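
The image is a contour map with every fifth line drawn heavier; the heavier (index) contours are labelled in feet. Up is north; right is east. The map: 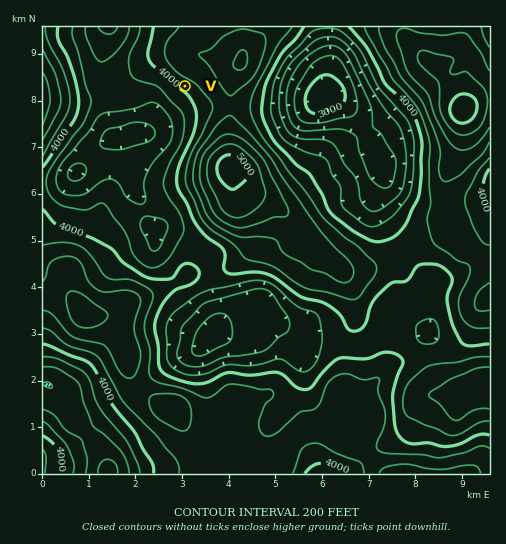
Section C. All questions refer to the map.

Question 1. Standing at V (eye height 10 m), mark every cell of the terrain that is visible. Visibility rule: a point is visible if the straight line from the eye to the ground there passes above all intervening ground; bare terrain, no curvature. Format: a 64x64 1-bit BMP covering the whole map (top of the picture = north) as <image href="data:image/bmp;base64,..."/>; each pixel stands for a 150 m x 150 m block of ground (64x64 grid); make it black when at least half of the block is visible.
<image width="64" height="64" href="data:image/bmp;base64,Qk0+AgAAAAAAAD4AAAAoAAAAQAAAAEAAAAABAAEAAAAAAAACAAATCwAAEwsAAAIAAAAAAAAA////AAAAAAAAAAAAAAAAAAAAAAAAAAAAAAAAAAAAAAAAAAAAAAAAAAAAAAAAAAAAAAAAAAAAAAAAAAAAAAAAAAAAAAAAAAAAAAAAAAAAAAAAAAgAAAAAAAAB+AAAAAAAAAPwAAAAAAAAA+AAAAAAAAADwAAAAAAAAAGAAAAAAAAAAQAAAAAAAAADAAAAAAAAAA8AAAAAAAAADwAAAAAAAAAAAAAAAAAAAAAAAAAAAAAAAAAAAAAAAACAAAAAAAAAA+AAAAAAAAAH/AAAAAAAAA//gAAAAAAAD//AAAAAAAAP/+AAAAAAAB//4AAAAAAAP//AAAAAAAD//4AAAAAAAP//AAAAAAAA//4AAAAAAAD//gAAAAAAAP/+AAAAAAAA//4AAAAAAAD//gAAAAAAAP/+AAAAAAAA//4AAAAAAAD//AAAAAAAAP/8AAAAAAAA///AAAAAAAD///gAAAAAAPn//gAAAAAA////wAAAAAD////gAAAAAP////AAAAAA////8AAAAAD////wAAAAAP///+AAAAAA//+/4AAAAAD//x/gAAAAAP//H8AAAAAA//8fwAAAAAD/37/AAAAAAP8fvsAAAAAA/x+cQAAAAAD/D4AAAAAAAP8BAAAAAAAA/wAAAAAAAAD+AAAAAAAAAPwAAAAAAAAA/AAAAAAAAAD8AAAAAAAAAA=="/>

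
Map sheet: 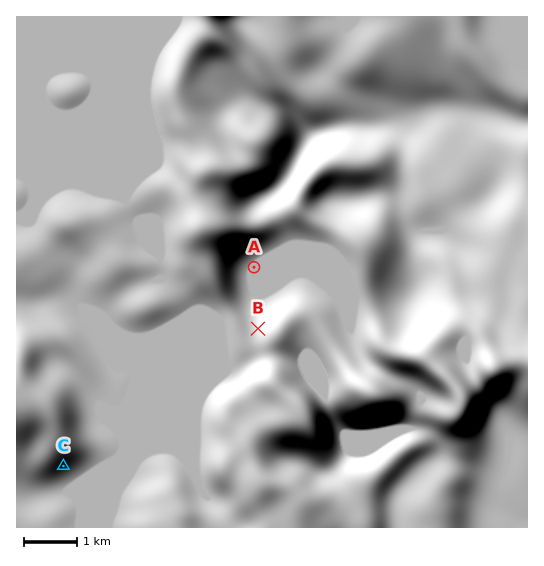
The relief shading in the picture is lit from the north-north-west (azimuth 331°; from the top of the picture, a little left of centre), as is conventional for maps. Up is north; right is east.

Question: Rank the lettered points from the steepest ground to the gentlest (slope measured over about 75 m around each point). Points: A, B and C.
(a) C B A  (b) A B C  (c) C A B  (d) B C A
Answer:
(a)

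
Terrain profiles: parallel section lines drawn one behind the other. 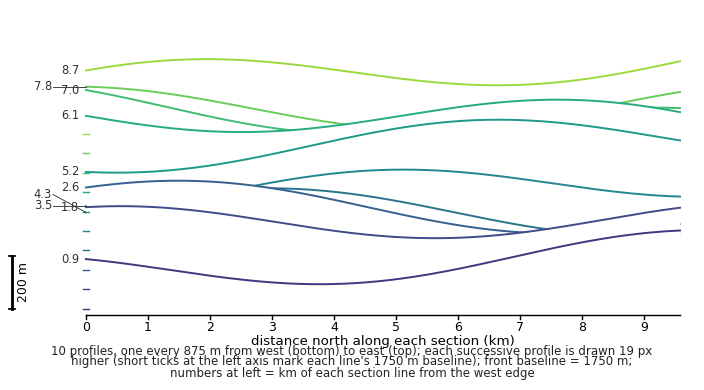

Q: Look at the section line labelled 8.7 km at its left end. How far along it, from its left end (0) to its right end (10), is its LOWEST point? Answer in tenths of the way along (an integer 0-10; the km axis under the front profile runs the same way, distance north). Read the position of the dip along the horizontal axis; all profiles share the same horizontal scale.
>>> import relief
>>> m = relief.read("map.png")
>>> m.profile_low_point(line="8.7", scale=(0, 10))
7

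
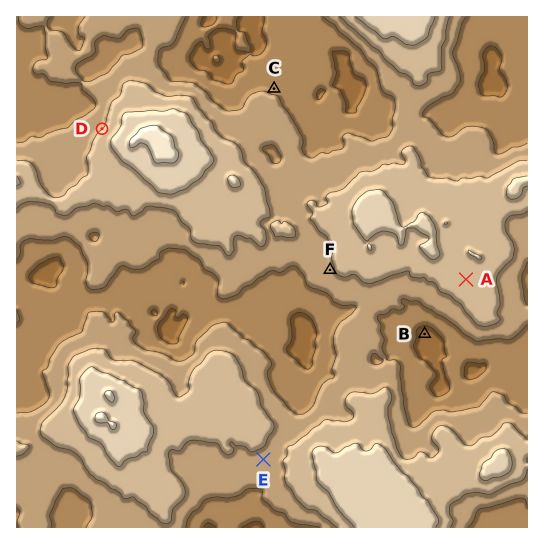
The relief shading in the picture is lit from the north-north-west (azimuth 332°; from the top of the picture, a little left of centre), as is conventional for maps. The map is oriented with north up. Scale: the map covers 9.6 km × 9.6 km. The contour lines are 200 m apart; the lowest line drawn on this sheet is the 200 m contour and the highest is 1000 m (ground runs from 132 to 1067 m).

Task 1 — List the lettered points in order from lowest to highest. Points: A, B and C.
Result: B C A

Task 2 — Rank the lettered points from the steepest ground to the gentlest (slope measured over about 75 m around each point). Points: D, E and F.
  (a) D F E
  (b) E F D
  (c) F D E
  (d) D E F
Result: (a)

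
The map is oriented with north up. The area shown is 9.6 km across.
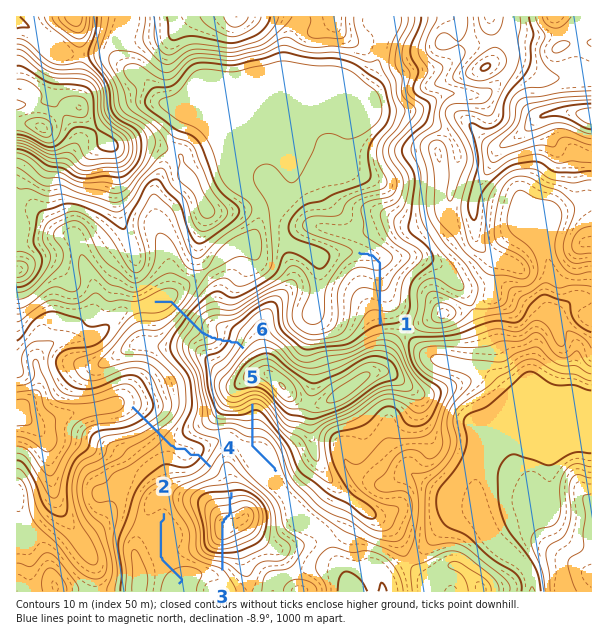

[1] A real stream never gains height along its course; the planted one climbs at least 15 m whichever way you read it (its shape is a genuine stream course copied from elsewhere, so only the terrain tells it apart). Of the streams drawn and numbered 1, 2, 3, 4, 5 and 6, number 3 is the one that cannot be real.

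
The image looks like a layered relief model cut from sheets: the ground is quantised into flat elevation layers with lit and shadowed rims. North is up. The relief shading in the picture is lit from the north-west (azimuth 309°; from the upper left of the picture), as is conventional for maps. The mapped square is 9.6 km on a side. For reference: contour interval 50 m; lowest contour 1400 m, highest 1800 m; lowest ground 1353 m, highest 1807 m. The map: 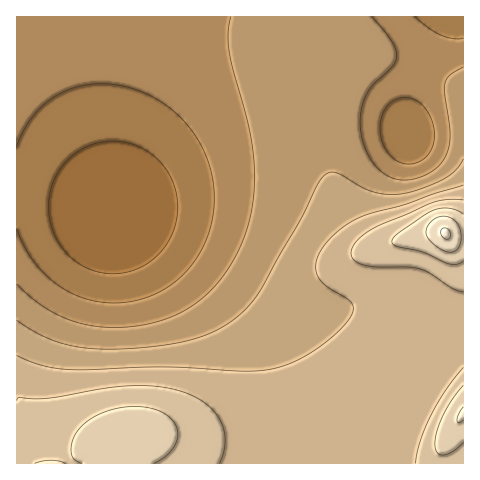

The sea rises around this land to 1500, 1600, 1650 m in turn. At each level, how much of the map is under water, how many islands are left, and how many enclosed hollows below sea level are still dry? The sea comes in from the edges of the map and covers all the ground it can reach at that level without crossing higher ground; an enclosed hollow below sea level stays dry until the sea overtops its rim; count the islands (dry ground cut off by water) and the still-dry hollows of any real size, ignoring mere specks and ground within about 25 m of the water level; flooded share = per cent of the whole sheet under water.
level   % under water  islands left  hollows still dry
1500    39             0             0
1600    68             0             0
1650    88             0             0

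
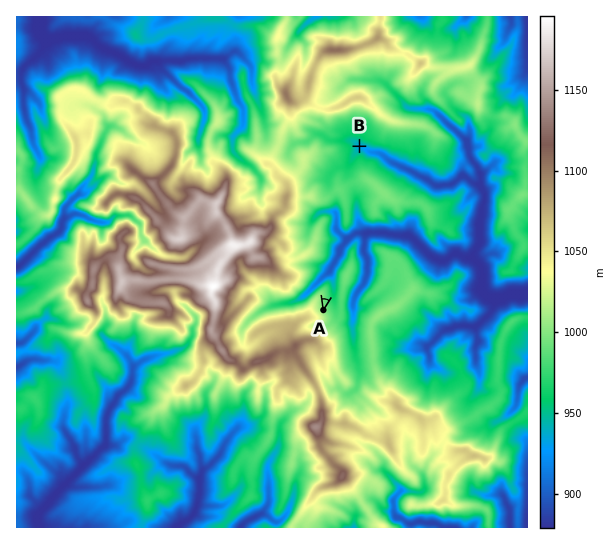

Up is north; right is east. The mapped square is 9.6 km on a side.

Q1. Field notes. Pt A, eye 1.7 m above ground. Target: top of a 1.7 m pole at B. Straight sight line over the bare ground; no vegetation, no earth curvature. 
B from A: no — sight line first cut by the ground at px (343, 220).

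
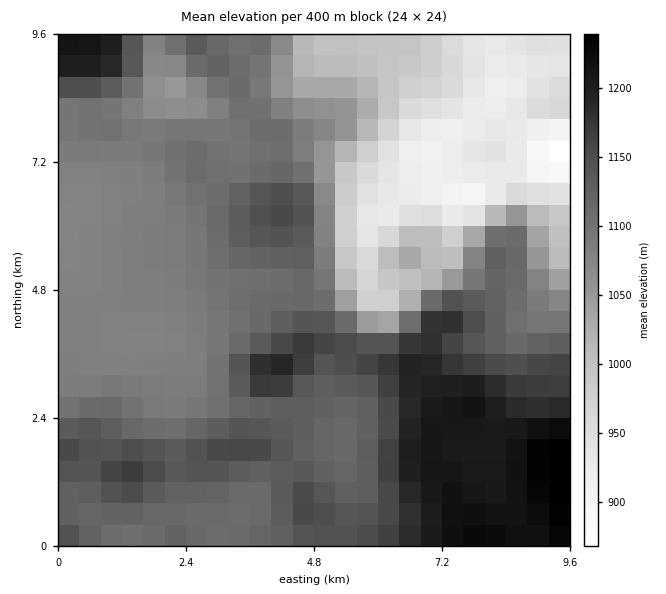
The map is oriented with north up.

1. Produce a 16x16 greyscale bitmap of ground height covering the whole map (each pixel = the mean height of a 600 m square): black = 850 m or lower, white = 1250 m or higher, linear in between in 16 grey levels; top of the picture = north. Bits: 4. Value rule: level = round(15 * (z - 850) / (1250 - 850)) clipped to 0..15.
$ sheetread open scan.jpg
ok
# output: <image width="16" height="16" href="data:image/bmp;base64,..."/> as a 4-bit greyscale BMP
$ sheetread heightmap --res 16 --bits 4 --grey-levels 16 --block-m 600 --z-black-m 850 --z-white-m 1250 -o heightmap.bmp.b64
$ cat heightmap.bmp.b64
<image width="16" height="16" href="data:image/bmp;base64,Qk32AAAAAAAAAHYAAAAoAAAAEAAAABAAAAABAAQAAAAAAIAAAAATCwAAEwsAABAAAAAAAAAAAAAAABEREQAiIiIAMzMzAERERABVVVUAZmZmAHd3dwCIiIgAmZmZAKqqqgC7u7sAzMzMAN3d3QDu7u4A////ALqqqqu7ze7uq7qqq7vN7e67y7u7qs3d77uqq7qqzd3umpmau6rN7cyZmZrcu83MvJmZmry6rMqqmZmaqqZqupmZmZqqhWZ6p5mZmruEVmmWmZmau3MzNGWZmaqqdDIjMpmZqamGMjMxmZiJmIdTMzTLmJqXdlVDNO2pqpdmVUM0"/>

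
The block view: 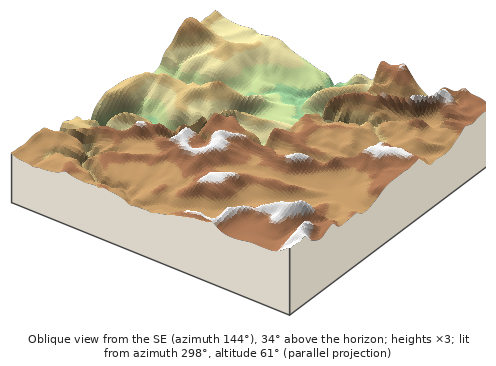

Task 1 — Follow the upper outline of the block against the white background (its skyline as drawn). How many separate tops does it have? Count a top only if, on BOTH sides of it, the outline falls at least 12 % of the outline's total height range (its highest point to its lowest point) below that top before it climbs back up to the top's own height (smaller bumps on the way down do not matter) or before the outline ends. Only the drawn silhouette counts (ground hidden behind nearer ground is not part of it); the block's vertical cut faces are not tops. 2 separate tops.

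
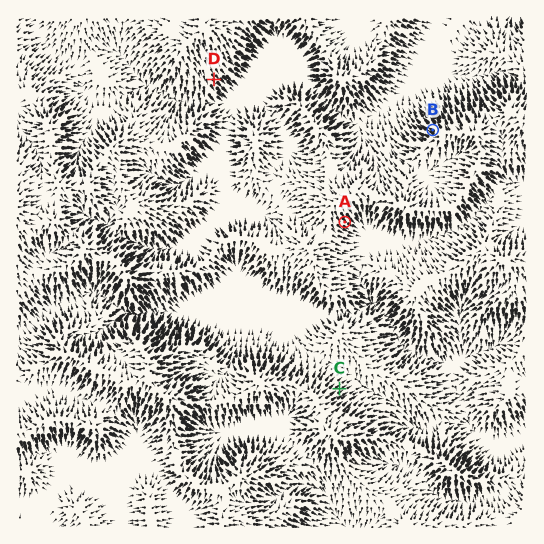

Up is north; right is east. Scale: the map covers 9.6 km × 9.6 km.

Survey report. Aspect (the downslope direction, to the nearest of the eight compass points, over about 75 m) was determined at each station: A SE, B NW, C NE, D SE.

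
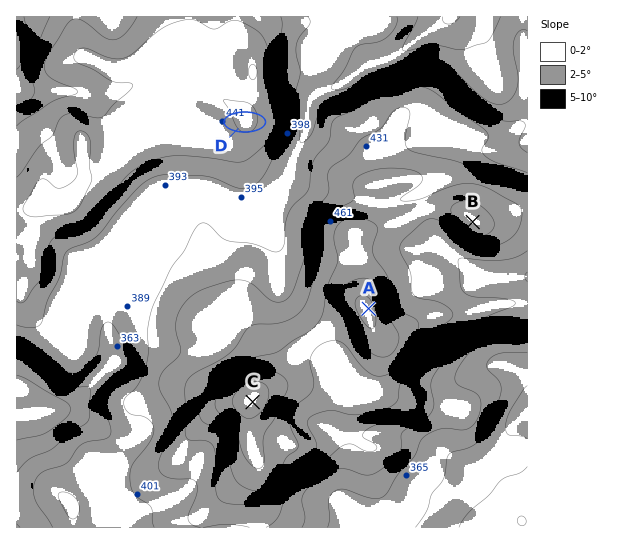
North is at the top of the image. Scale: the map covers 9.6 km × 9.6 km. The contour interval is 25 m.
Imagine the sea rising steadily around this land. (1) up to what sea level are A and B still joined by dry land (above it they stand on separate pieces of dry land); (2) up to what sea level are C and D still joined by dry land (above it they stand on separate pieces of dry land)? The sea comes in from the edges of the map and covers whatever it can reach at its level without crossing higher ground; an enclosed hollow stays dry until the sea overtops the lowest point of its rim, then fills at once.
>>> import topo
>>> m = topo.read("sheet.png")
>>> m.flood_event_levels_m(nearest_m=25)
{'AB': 450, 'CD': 400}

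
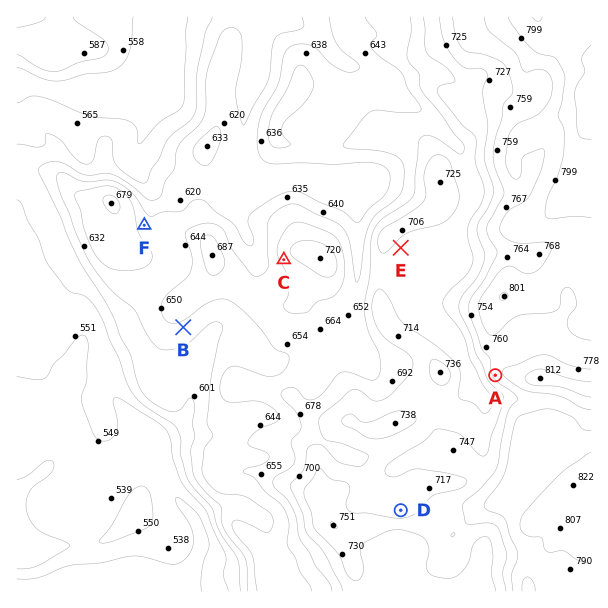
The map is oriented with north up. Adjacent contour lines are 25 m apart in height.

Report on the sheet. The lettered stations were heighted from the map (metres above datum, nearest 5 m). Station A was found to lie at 760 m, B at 645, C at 685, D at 715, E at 690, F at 635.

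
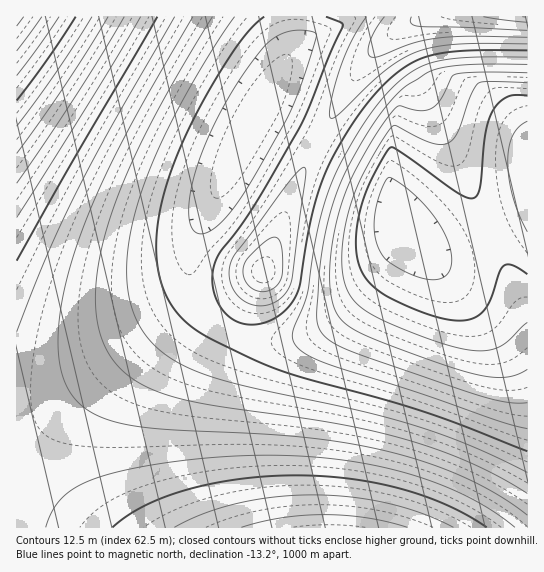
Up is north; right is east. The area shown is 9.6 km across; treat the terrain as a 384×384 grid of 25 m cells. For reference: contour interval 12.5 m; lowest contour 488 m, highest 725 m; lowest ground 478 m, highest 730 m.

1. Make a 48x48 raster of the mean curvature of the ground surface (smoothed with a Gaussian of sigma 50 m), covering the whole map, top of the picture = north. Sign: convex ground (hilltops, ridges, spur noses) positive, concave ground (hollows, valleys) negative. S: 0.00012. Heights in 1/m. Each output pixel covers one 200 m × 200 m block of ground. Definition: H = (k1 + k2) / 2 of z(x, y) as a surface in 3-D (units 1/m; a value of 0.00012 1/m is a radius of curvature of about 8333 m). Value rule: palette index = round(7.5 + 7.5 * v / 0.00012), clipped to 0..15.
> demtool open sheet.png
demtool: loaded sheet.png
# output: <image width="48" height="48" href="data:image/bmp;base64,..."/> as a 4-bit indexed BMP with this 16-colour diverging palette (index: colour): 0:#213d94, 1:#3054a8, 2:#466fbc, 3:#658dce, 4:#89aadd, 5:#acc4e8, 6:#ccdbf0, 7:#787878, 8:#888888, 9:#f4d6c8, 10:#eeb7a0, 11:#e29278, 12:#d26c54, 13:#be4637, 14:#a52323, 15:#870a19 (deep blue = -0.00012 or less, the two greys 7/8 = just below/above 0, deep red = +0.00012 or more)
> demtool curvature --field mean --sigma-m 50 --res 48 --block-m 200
<image width="48" height="48" href="data:image/bmp;base64,Qk32BAAAAAAAAHYAAAAoAAAAMAAAADAAAAABAAQAAAAAAIAEAAATCwAAEwsAABAAAAAAAAAAlD0hAKhUMAC8b0YAzo1lAN2qiQDoxKwA8NvMAHh4eACIiIgAyNb0AKC37gB4kuIAVGzSADdGvgAjI6UAGQqHAIiIiIiIiIiIiIiIiIiIiIiIiIiIiIiIiIiIiIiIiIiIiIiIiIiIiIiIiIiIiIiIiIiIiIiIiIiIiIiIiIiIiIiIiIiIiIiIiIiIiIiIiIiIiIiIiIiIiIiIiIiIiIiIh4iId3d3eIiIiIiIiIiIiIiIiIiIiIiId4iHd3d3d3iIiIiIiIiIiIiIiIiIiIiHd4h3d3d3d3d4iIiIiIiIiIiIiIiIiIh3d4d3d3d3d3d3eIiIiIiIiIiIiIiIiId3d4d3d3d3d3d3d3iIiIiIiIiIiIiIiHd3d3d3d3d3d3d3d3d3iIiIiIiIiIiIh3d3d3d3d3d3d3d3d3d3d3eIiIiIiIiHd3d3d3d3d3d3d3d3d3d3d3d3d3iIiHd3d3d3d3d3d3d3d3d3d3d3d3d3d3d3d3d3d3d3Z3d3d3d3d3d3d3d3d3d3d3d3d3d3d3d2Z3d3d3d3d3d3d3d3d3d3d3d3d3d3d3dmd3d3d3d3d3d3d3d3d3d3d3d3d3d3d3Zmd3d3d3d3d3d3d3dmZmZnd3d3d3d3d3Zmd3d3d3d3d3d3d2ZmZmZmZ3d3d3d3d2ZneHd3d3d3d3d3dmZmZmZmZnd3d3d3dmZneHd3d3d3d3d3ZmZmd3ZmZmd3d3d3ZmZ3iHd3d3d3d3d3ZmZ3iYh2ZmZ3d3d2ZmZ3iHd3d3d3d3d2ZmeJu7qHZmZnd3d2Zmd4iXd3d3d3d3d2Zmeb3uynZVZnZ3dmZmd4mXd3d3d3d3d2Zmit//2XVVVmZ3ZmZneImXd3d3d3d3d2Zmi9/9uXZVVmZ3ZmZneJmXd3d3d3d3d2ZmirzMuoZVVWVmZmZ3iJmXd3d3d3d3d2ZmZ4rMyodVVWVmZmd4iZmXd3d3d3d3d2ZVVnm8y5dlVVRmZmd4iZmHd3d3d3d3d2ZVVXisy6hlVVRmZneImZmHd3d3d3d3d2ZVVWirzLl1VVNmZneJmZiHd3d3d3d3d3ZlVWebzLl2VVJWZ3iJmYh3d3d3d3d3d3ZlVVaKzMqGVUFWZ4iZmYh3d3d3d3d3d3dmVVZ5vMuXZUBGd4iZmId3d3d3d3d3d3dmVVV4rMyoZVA3eImZmHdod3d3d3d3d3dmZVVom8y5hlAneJmZiHdod3d3d3d3d3d2ZVVnmszLl2EXiJmZh3Zoh3d3d3d3d3d2ZlVWibzLqGIHiZmYh3Zoh3d3d3d3d3d3ZlVWeKvMuXQImZmId2ZoiHd3d3d3d3d3ZmVVZ5vMuoUHmZmId2ZoiId3d3d3d3d3dmVVVoq8y5cFmZiHdmZoiId3d3d3d3d3dmZVVnm8y6ggmZh3ZkM4iIh3d3d3d3d3d2ZVVWirzLlwSIdkACRYiIiHd3d3d3d3d3ZlVWebzMqVAAAAJFVYiIiId3d3d3d3d3ZlVVaKvMuoZDRVVVVYiIiId3d3d3d3d3ZmVVZ5rMy6iHd3d2ZoiIiIh3d3d3d3d3ZlQ0Vnm8zMupmZmIiIiIiIiHd3d3d3d3d2ZCADebzMzLu7u6qoiIiIiHd3d3d3d3d2ZmZRBZvMzczMzMzA=="/>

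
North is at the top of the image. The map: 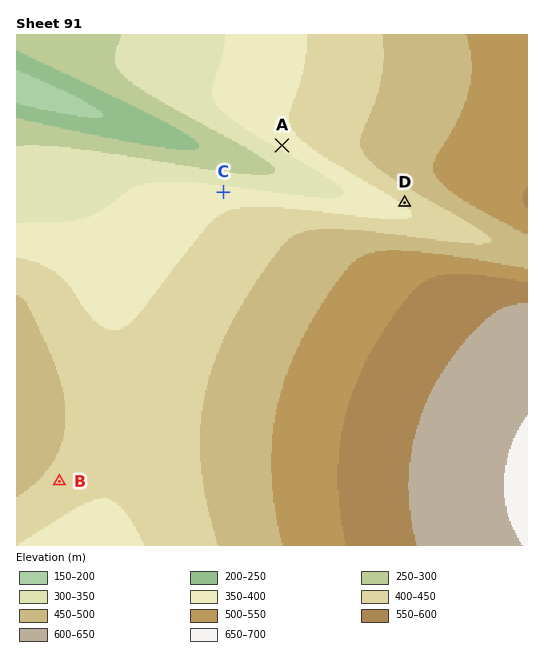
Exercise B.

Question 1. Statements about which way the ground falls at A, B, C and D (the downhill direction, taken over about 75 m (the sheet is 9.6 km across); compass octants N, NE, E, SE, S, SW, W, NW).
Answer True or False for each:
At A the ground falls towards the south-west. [True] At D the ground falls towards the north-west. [False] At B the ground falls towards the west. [False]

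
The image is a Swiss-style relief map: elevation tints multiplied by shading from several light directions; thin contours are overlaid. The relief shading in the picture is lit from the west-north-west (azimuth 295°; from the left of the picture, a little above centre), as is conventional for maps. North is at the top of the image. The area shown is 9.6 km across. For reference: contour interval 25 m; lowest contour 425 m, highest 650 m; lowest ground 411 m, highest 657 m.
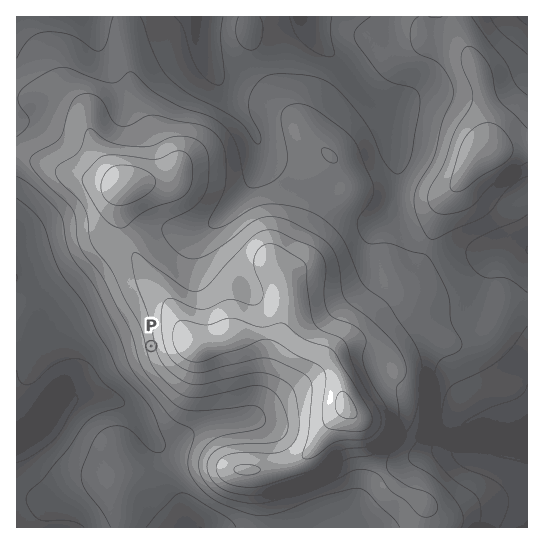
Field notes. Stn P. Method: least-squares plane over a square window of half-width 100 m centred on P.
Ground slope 8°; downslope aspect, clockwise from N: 257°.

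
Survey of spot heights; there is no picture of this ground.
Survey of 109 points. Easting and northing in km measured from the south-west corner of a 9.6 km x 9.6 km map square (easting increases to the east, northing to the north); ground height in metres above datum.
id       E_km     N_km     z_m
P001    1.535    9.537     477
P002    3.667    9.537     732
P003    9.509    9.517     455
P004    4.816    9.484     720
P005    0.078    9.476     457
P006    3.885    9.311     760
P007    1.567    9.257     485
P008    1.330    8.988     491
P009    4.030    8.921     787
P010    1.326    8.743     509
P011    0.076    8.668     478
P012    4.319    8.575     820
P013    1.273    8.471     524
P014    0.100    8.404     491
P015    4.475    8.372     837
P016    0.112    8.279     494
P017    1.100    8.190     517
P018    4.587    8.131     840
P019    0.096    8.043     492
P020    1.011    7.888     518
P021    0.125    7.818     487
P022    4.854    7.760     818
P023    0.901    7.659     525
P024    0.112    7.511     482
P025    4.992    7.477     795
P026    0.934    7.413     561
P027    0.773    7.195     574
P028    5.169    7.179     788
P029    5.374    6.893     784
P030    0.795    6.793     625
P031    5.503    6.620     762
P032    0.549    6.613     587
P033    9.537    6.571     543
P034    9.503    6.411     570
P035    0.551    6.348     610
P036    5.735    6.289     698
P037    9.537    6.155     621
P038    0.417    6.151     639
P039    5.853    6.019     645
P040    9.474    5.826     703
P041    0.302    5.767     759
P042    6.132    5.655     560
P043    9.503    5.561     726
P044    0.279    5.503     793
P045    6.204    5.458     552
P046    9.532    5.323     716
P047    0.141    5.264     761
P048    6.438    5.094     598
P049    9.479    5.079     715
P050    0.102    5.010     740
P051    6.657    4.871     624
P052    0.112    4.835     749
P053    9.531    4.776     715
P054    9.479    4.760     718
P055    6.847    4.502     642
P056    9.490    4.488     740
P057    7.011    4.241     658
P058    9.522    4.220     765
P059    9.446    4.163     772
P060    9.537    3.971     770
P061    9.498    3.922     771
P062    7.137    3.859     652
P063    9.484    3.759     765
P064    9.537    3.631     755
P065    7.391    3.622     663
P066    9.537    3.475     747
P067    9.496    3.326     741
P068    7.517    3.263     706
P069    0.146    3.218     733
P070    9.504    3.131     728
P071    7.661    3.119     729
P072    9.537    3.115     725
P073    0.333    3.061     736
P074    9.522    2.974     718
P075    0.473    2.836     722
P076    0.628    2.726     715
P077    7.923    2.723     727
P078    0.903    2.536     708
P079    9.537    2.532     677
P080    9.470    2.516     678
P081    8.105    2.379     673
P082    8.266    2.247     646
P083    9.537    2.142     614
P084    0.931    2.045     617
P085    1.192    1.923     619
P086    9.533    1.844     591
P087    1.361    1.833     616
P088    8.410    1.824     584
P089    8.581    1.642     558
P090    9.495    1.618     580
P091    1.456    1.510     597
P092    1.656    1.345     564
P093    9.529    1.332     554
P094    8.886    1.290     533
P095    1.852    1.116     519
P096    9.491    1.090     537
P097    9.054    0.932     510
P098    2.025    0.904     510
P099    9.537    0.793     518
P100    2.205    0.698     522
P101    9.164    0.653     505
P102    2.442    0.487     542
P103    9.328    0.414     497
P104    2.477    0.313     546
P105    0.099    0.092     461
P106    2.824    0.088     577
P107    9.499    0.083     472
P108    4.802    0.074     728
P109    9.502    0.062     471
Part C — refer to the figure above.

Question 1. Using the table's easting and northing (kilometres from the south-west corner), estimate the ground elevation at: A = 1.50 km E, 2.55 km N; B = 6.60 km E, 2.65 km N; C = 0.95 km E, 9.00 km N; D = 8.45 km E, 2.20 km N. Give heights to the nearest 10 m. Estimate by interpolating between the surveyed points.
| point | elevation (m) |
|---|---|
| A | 710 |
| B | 640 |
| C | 500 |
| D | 630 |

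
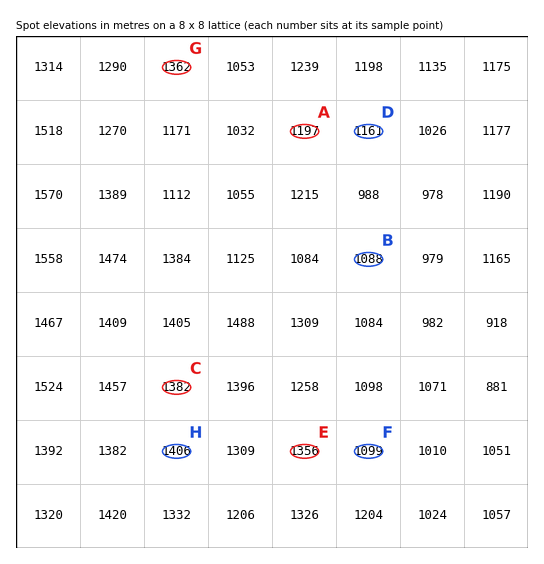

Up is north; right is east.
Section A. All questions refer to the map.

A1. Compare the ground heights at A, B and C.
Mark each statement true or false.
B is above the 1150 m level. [false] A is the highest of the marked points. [false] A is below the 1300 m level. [true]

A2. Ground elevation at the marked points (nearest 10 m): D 1160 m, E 1360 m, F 1100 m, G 1360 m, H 1410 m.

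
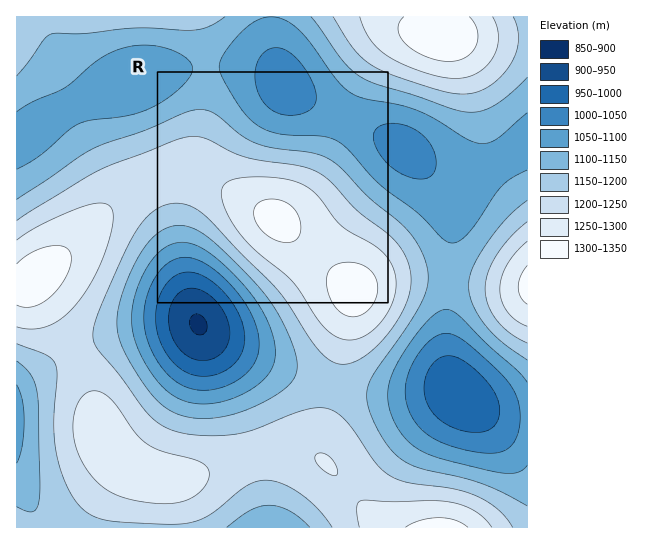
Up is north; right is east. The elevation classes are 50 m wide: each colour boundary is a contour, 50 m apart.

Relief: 900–1340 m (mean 1160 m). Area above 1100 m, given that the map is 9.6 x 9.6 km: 67.8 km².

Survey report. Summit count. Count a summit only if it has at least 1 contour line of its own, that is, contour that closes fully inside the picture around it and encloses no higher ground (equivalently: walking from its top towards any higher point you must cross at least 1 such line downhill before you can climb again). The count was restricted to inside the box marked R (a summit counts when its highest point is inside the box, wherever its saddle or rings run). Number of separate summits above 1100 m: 2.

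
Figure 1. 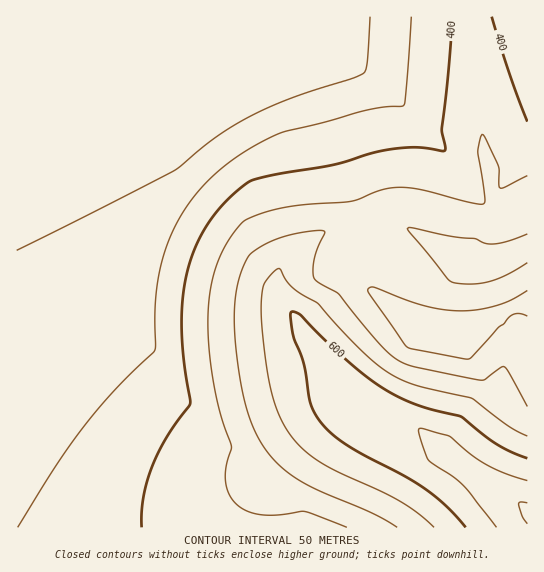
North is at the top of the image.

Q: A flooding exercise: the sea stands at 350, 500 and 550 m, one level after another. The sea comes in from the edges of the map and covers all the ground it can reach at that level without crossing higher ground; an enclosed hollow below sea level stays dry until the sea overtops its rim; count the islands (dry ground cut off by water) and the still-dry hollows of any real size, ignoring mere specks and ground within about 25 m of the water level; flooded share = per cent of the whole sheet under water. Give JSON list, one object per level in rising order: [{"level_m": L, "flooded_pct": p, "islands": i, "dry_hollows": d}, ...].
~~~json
[{"level_m": 350, "flooded_pct": 35, "islands": 0, "dry_hollows": 0}, {"level_m": 500, "flooded_pct": 79, "islands": 0, "dry_hollows": 0}, {"level_m": 550, "flooded_pct": 87, "islands": 0, "dry_hollows": 0}]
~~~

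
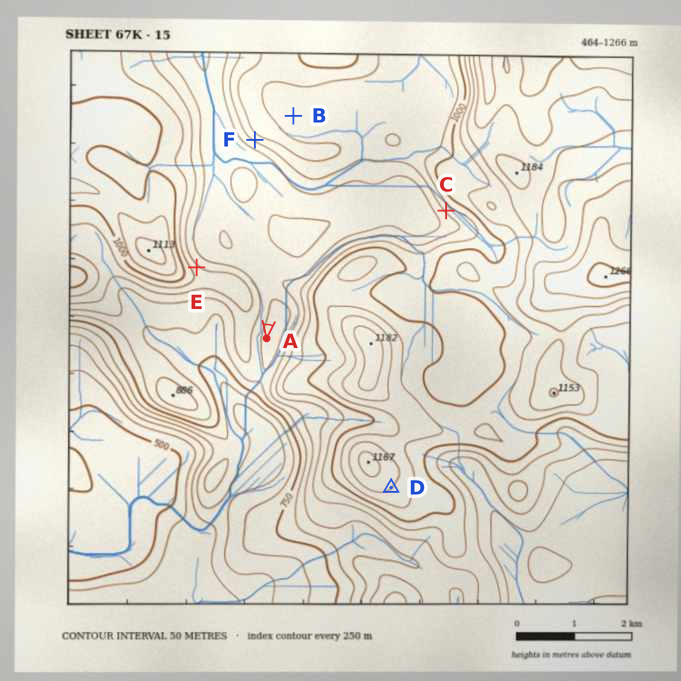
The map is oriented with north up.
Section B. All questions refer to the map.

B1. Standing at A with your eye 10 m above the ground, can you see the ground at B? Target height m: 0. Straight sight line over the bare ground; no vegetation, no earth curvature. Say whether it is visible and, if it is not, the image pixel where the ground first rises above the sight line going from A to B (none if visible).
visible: false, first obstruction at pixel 272 290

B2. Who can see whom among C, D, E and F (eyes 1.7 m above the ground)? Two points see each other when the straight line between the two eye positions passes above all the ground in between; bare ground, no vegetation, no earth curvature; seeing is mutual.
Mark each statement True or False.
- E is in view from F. True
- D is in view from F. False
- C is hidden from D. True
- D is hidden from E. True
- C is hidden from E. False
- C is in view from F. False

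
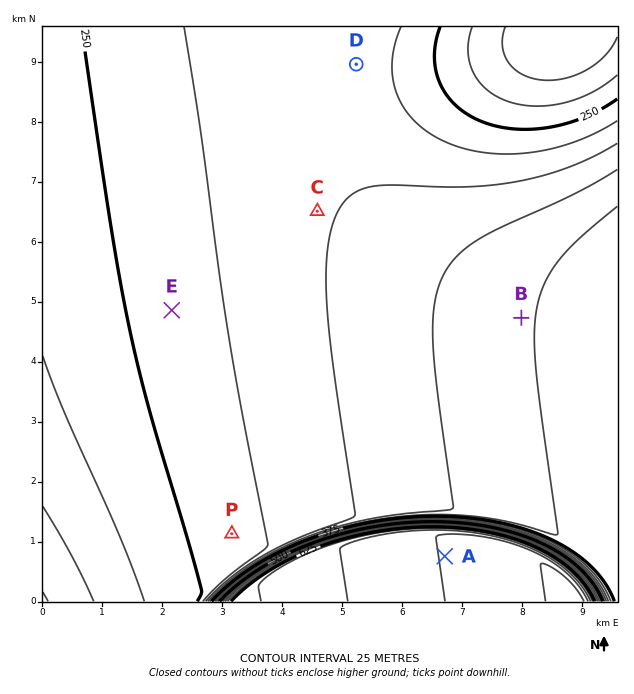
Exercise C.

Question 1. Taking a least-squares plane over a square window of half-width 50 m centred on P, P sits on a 1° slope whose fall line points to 257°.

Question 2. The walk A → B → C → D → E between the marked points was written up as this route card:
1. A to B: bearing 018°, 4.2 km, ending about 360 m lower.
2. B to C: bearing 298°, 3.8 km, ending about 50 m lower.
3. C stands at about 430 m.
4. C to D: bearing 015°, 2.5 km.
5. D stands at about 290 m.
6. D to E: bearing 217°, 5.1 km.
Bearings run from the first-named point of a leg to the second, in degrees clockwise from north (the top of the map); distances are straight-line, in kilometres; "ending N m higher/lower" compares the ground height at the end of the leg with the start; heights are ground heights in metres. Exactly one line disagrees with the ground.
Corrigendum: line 3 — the height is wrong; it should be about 300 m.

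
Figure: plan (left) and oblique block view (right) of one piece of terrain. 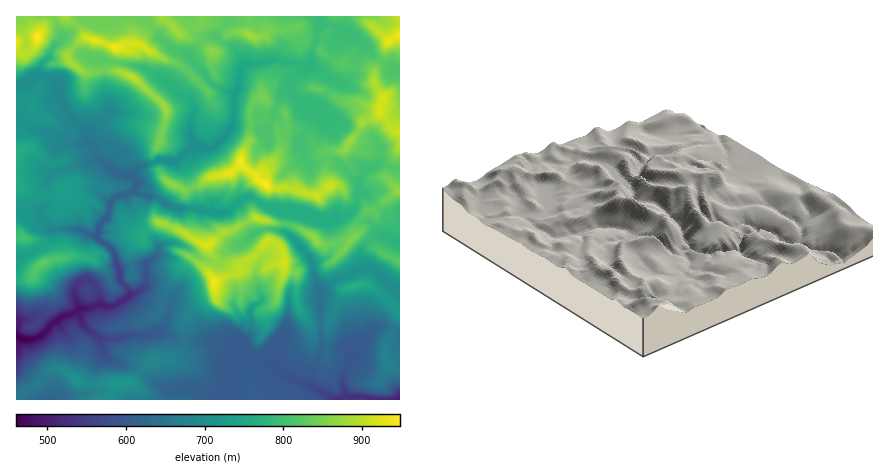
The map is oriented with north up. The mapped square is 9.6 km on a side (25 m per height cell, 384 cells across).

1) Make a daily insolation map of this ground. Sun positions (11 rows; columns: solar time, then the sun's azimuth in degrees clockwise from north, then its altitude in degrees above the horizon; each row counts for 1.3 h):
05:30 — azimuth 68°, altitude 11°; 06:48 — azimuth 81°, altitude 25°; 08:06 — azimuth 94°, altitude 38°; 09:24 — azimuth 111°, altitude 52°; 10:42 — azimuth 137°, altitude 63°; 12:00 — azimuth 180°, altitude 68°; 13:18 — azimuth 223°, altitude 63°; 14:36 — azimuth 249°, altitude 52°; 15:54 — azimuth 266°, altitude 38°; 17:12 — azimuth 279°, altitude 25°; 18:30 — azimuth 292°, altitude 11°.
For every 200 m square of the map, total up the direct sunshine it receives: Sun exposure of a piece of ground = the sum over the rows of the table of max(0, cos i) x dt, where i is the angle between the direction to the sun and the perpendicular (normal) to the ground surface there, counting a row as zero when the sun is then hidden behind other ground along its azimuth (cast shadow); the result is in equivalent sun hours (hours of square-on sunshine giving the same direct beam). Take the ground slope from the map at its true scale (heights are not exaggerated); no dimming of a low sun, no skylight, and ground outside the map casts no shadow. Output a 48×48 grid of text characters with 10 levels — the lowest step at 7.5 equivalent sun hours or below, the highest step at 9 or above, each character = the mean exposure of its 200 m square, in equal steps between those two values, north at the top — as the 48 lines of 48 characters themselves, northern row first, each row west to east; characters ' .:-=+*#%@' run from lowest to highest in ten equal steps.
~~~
%#**#%%#%%%%%%#%%%%##%%%%%%%%%%#%%###%%%%%#**#%%
##***%%%*##%%%###%%%#%%%%%##*####%%%%%%%%%#####*
*##*##%**=-**++*#%%#%#%%%%%%###%%%%%%%%%%%####*#
###**+*##***+#%*=+%%#%%#*#%%####%%%%%#%%%%%##*##
%%#*=+*#%##**#%##++#%%%#%##%%%%%%%%%%#%%%%%#####
#*+=-##*#%####***#**#%%#%%%%%%%%%%%%%%%%%%%###%%
*=+==-:**###+-=#%%##%##%%%%%##**##%%%%%%%%%#**%%
##*+*#*+#####*=:*%%%%%##%##%###%%%%%#%%%%%%#**#%
%%%#****%%####**-*%%%%%*#%%%####%%%##**#%%%*#*+*
##%%%###%#%######-+#%%%%####**##%%%%%%%#***###+*
%%%%%#####%%######-+#%%%%###*#%###%%%%%%%##**###
%%%%%%%%%%%%%%#####+#%%%%%#**%%%###%%%%%%%%%#%%#
%%%%%%%%%%%%###########%%%#**%%%%%#%%%%%%####%%%
%%%%%%%%%%%%%#%%#*#####%%%***%%%%%##%%%%%#*%##%%
%#%%%%%%%%%%%%%%#*#####%%%*++#%%%%%%%%%%#=*%%##%
**##%%%%%%%%%%%#######%%%#+==*#%#%%%%###++#%%###
%%###%###%%%%%##*#####%%#+=.=###*##%%%##*%%%%%##
%%%####%%%%%%###+-=+**#++=-:**++*##%%%%%%%%%%%#%
%%%%%%%#%##%%##*= .+*##+-::**=+###%%%%%%%%%%%%%%
%%%%%##**###%%#*++--+*= .=*##*######%##*#%%%###%
%%%%###%####**+#*=+--+=*#***+##*++*+**++=*%%%%##
%%%%#%%%%#%%##+*#*+*##%####+*++**##*=+#%#*#%%%##
%%%%%%%%%#*#+=-:=++*####%%%***+==++**###*##%%###
%%%%%%%%%%*+-+**: :*++##%%%#+-*###**++*##%%##%%%
%%%%%%%%%##:+###:.  ==+*###+=- :#%%####%%%*#%%%%
*%%%%%%%%#+:*%#*==   =++. ::+*+:.==+#%%%%**%%%%%
++#%%#****-+#%#*#+**--+=+==###*=+**+:-*#**##%%%%
#+=+++--===*#%##*++-=*++=###%#:.  ++*++**###%%%%
##%%##*+=  :*%%%*=+::=*####%#=+%%. ++##%%######%
%%#++*****= -#%*==+=:.+####*=+%%%*  +*#####*####
%*-+#######= +#*+=+*****%%#*#%%%%#=--++*###*#*##
#*#%##*=::+*:=#=*#####+**##%%%#%%%*=:-**########
##%###+=+++%-:%+*#####*=**#%%##%##**==*#%#**##%#
######*#++##--***#####*=*##%%%%%#++**#*#++*###%%
+++*##*+*%###**++*#*##*=+##%%%%##==###+####%%%#%
#**###***###*+=*##**###+=#####**#-:**#*#%%%%%%%#
#%%%%###**++=+*###*#####=-*+#+*%#-.#*###%%%%%%%%
#%%%#*+******###%%*##*##*=:**=%#*--##*#%%%%%%%#%
*#%#++***####%%%%%##%%#%#**+#*%%+++#%**%#%%%%%#%
***+=*##+*#%%%%%%%%%%%%%%%%####****#%##%%%%%%##%
**+=+*###*##*******#%%%%%%%%##**##%%%%%%%%%%%*%%
*++++*##########**##%%##%%%%#####%%%%%%%%%%%##%%
+**++**#####%%####%%%%%%%%%%%%%%%%%%%%%%%%%%##%%
****#***##***##%%%%%%%%%%%%%%%%%%%%%%%%%%%%%##%%
+###%%#***+===+#%%%%%%%%%%%%%%%%%%%%%%%%%#%%##%%
+*#%%%#%#**##*#*#%%%%%%%%%%%%%%%%#%%%%%%##%##%%#
*%%%%%##%%%%%%%%*#%%%%%%%%%%%%%%%%%##%%%#####%#*
%%%%%%%####%%%%%%####%%%%%%%%%%%%%%%%##%##+=+=+*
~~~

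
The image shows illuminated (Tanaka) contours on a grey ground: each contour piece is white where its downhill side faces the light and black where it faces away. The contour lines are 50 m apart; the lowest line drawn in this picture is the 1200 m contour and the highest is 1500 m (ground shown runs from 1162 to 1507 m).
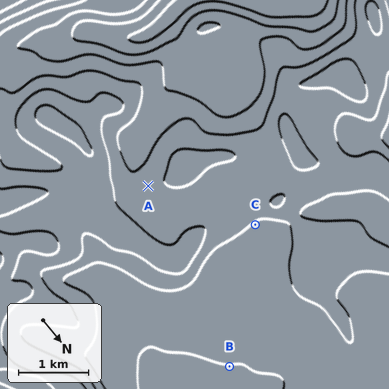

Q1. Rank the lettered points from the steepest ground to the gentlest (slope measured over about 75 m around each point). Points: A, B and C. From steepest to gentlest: C A B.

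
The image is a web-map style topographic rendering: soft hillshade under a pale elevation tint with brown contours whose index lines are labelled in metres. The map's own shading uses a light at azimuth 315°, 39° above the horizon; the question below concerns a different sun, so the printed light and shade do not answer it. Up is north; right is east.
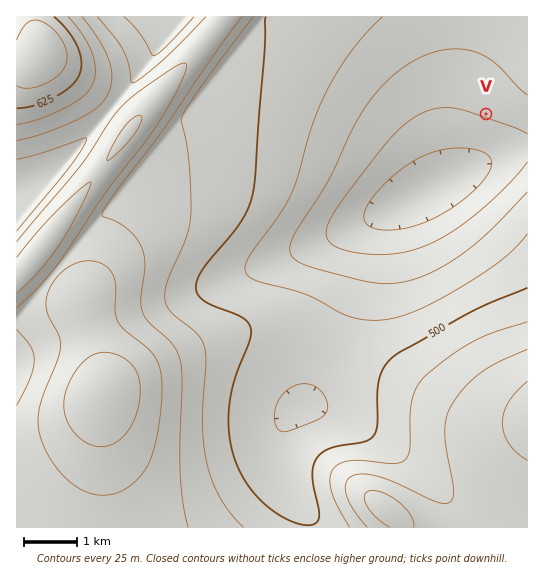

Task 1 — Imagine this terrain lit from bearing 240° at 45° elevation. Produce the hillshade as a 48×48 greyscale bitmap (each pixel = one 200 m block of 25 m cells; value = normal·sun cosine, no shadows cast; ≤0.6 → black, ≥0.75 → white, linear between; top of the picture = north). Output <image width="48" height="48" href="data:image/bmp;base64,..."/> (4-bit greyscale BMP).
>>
<image width="48" height="48" href="data:image/bmp;base64,Qk32BAAAAAAAAHYAAAAoAAAAMAAAADAAAAABAAQAAAAAAIAEAAATCwAAEwsAABAAAAAAAAAAAAAAABEREQAiIiIAMzMzAERERABVVVUAZmZmAHd3dwCIiIgAmZmZAKqqqgC7u7sAzMzMAN3d3QDu7u4A////ALvMzMu7u6qqmYiIiImazv///JiImru7u7zMzMy7uqqpmIiIiImr3///yXd5q7u7u8zMzMy7uqqZiIiIiJm9///8l2aJu7u7zMzMzMy7uqmYiIiIiJrO///JZWebvMzMzMzN3cy7qqmYiHd4iavO/+yWVnm8zMzMzM3d3cy7qpmIh3eIiave7bl2aJvMzMzMzN3d3dy7qpiHd3eImavNy5h3mrzd3MzMzN3d3dy7qZiHd3eImqvLupiavM3d3MzMzN3e3dy6qYh3d3iImqu7qqqrzd3d3MzMzN3u7dy6mYd3d3iJmqq6qrvM3d3dzMzMzN3u7dy6mId3d3iJmqqru8zN3d3czMzMzN3u7cy6mHd3d4iJmqq7vMzd3d3MzMzMzN3u3cupiHd3d4iZmqu7zMzd3dzMzMu7u97u3cuph3Znd4iZqqu7zMzMzMzLu7u7u+7u3cuph3ZneIiZqqu7vMzMzMu7u7u7u+7u3LqYd2ZneImZqqu7u8zMu7u7u7u6qu7u3LqYd2ZneImZqqq7u7u7u7u7u7uqqu7t3LqYdmZneImZqqqru7u6qqu7u7qqqu7t3LqYd2Z3eImZqqqqqqqqqqq7u6qqqu3d3LqYd3d3iImZmqqqqqmZqqqru6qqqtzdy7qYd3d3iJmZmZmZmZmZqqqru6qqqprMy6qYd3eIiJmZmZmZmZmZmqqqu7qqqomsy6mYh3iIiZmZmZiIiImZmqqqu7u6qpmau6mYiIiImZmZmYiIiIiZmaqqu7u7u6qIqqmYiIiJmZmZmZiIiIiJmaqqu7u7u7uYiamYiIiZmZmZmZmIiIiJmZqqu7u7u8y5eJmZiJmZmZmZmZmIiIiJmZqqu7u7u93Kh4mZmZmZmqqZmZmYiIiJmZqqu7u8zP7bl2iZmZmZmqqZmZmZiImZmZqqu7vMzO3cuXeJmZmaqqmZmZmZmZmZmaqqu7vMzM3dyoZ5qqqqqqmZmZmZmZmZmqqru7vMzLzd3KhnmqqqqqmZmZmZmZmZmqq7u8zMzMvN3bqGiqqqqqmZmZmZmZmZqqu7vMzMzMy83tuXeKqqqpmZmZmZmZmZqqu7zMzMzMy7zu25d4qqqpmZmZmZmZmZqqu7zMzNzMzLve7LlnmqqZmZmZmZmZmZqqu7zMzd3czLvN7cqGeZmZqZmZmZmZmZqqu7zM3d3czLu83tuXV5maqqqZmZmZmaqqu7zM3d3czLu7vNyoZXmaqqqqmZmZmaqqu7zMzd3cy7uqqry5hliaqqqqqZmZmqqqu7zMzd3cy7qpmJu6l2aKqqqqqqqqqqqqu7zMzN3cy6qYd3mrqXZ5qqqqqqqqqqqqu7vMzM3cy6l2Zmebupdnmqqqqqqqqqqru7vMzMzNy5dkRVZ6u6l2iqqqqqqqqqqru7vMzMzNy4UzNFZ5vLqXaKqqqqqqqqqru7vMzMzNymMSNFZ4rMyod5qqqqqqqqqru7u8zMzMuDERNGeIm826hnmqqqqqqqqru7u8zMzMpSESNWeJmq3cqHaaqqqqqqq7u7u8zMzA=="/>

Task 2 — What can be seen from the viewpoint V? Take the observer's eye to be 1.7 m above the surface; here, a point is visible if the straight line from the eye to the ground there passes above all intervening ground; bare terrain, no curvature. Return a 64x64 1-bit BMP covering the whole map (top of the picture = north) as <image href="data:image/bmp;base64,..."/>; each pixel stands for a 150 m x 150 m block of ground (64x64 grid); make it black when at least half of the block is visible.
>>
<image width="64" height="64" href="data:image/bmp;base64,Qk0+AgAAAAAAAD4AAAAoAAAAQAAAAEAAAAABAAEAAAAAAAACAAATCwAAEwsAAAIAAAAAAAAA////AAAAAAAAAAfwAAAAAAAAD+AAAAAAAAAP4AABAAAAAB/AAAcAAAAAH8AAHgAAAAA/wAA8AAAAAD+AAHgAAAAAf4AA8AAAAAB/gAAAAAAAAP+AAAAAAAAA/4AAAAAAAAD/gAAAAAAAAf+AAAAAAAAB/4AAAAAAAAP/gAAAAAAAA/+AAAAAAAAH/4AAAAAAAAf/wAAAAAMAD//AAAAf/wAf/8AAAD//AB//4AAA//8AH//gAAP//wAf//AAD///AB//+AAf//8AP//8AP///wA///+P////AD////////8AP////////wA/////////AD////////8AP////////2A/////////MD////////8YP////////xw/////////Dh////////8HH////////weP////////A8f///////8B4H///////wDgB///////APAD//////8AeAP//////wA8A///////AB4D//////8ADwP//////wAPh///////AAfP//////8AA////////wAB////////AAH+H/////8AAPgP/////wAAfAP/////AAA8Af////8AAD4A/////xwAHwB////BHgAPAD///4APAAeAP///gA8AA8Af//+ADwAB4A///4AOAADwB///gAwAAPAD//+ACAAAeAD//4AAAAA8AH//gA=="/>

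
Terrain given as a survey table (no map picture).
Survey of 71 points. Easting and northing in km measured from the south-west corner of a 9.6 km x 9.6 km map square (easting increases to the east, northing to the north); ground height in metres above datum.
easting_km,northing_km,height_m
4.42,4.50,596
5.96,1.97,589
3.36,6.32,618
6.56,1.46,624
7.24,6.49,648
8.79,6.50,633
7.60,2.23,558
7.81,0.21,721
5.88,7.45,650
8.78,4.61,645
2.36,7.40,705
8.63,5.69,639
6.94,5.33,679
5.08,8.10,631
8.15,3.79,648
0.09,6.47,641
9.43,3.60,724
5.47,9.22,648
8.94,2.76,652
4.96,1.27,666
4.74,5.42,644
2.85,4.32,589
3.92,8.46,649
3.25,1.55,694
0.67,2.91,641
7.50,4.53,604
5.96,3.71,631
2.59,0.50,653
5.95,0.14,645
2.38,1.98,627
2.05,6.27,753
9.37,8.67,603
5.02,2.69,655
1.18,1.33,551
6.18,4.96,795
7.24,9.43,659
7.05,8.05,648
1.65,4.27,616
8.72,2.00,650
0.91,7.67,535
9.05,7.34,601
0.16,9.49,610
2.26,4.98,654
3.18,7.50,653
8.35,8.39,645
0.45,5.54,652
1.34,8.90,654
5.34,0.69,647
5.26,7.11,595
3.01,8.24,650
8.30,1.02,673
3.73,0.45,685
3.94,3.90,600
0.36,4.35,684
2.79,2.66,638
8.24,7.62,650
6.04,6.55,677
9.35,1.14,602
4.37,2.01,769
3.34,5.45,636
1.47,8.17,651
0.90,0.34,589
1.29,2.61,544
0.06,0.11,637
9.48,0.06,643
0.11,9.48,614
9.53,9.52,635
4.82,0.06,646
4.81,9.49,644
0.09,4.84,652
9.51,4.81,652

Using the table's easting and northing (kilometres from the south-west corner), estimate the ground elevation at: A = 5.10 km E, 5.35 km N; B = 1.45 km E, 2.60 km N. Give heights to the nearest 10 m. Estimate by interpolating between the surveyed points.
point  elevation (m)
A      640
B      520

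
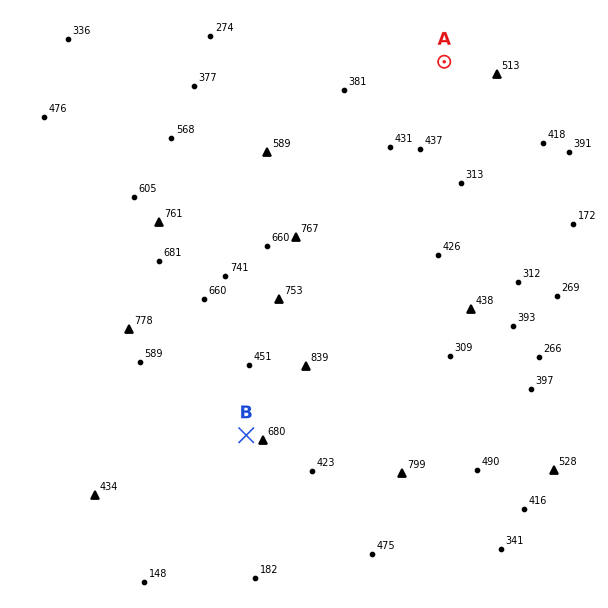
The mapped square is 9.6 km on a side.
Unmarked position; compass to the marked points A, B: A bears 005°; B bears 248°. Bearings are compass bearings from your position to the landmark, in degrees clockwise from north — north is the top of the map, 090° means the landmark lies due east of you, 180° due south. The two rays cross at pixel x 418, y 366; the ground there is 430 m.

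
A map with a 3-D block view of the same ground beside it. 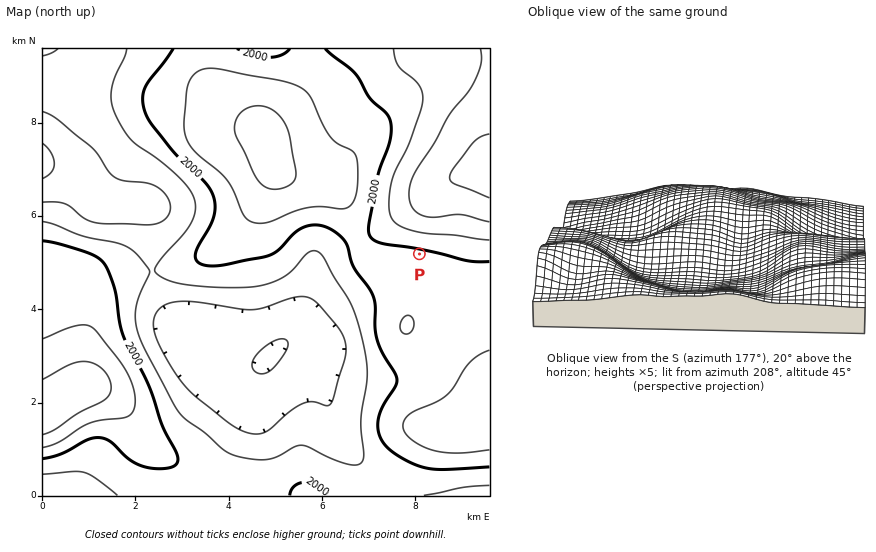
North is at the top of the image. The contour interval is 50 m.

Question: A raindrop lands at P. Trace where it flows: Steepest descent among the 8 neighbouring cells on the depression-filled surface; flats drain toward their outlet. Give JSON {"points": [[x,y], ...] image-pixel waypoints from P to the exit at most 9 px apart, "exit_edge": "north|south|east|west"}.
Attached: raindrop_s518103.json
{"points": [[419, 254], [419, 245], [419, 235], [419, 226], [421, 217], [428, 207], [435, 198], [443, 189], [452, 179], [461, 176], [471, 173], [480, 171], [489, 168]], "exit_edge": "east"}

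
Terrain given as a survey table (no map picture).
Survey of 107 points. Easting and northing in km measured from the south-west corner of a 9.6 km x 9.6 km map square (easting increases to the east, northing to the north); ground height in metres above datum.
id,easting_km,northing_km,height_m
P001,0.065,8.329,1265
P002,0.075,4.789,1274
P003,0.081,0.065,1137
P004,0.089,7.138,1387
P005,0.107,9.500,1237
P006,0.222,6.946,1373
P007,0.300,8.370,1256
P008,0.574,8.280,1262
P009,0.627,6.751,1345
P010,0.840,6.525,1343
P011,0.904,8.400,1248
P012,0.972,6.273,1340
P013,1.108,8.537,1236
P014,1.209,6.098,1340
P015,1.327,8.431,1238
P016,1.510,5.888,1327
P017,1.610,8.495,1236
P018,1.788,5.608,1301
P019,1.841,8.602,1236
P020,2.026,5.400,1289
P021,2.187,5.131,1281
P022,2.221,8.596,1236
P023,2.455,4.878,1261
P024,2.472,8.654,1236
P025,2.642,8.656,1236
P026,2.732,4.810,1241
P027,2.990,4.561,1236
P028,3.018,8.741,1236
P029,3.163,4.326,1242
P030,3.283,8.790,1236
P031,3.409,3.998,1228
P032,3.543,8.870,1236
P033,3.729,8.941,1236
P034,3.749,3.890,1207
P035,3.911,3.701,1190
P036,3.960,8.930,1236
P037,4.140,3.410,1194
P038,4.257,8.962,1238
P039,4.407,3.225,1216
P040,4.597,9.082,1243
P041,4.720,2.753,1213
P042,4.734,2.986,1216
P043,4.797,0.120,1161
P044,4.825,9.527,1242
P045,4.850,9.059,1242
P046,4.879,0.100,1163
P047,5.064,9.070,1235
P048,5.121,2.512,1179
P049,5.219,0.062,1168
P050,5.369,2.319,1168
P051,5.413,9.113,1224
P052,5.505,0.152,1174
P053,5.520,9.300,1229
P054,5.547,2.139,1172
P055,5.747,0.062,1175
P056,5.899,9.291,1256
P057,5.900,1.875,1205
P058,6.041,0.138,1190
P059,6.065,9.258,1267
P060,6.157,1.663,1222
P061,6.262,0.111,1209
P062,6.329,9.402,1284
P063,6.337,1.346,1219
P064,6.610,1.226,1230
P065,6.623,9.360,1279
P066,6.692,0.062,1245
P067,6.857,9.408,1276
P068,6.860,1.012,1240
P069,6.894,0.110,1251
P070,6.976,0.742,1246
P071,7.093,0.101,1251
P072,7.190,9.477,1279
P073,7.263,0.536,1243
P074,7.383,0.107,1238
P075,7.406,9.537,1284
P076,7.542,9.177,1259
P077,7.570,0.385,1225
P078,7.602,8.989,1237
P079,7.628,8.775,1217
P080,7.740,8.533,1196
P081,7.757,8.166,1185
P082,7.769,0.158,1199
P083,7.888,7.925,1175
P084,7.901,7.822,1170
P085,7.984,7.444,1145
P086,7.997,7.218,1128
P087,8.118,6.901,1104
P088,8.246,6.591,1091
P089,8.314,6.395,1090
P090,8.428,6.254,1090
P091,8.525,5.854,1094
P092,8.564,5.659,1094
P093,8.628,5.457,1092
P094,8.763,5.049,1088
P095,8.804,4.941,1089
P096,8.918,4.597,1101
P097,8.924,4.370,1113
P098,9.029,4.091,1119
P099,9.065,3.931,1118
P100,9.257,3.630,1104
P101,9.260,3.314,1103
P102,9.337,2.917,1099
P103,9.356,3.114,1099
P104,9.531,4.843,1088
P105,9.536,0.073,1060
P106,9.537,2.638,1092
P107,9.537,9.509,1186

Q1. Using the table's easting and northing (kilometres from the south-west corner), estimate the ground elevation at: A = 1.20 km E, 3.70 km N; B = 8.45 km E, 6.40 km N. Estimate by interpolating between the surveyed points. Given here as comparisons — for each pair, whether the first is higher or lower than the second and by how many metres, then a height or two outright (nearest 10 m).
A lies higher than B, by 150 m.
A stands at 1240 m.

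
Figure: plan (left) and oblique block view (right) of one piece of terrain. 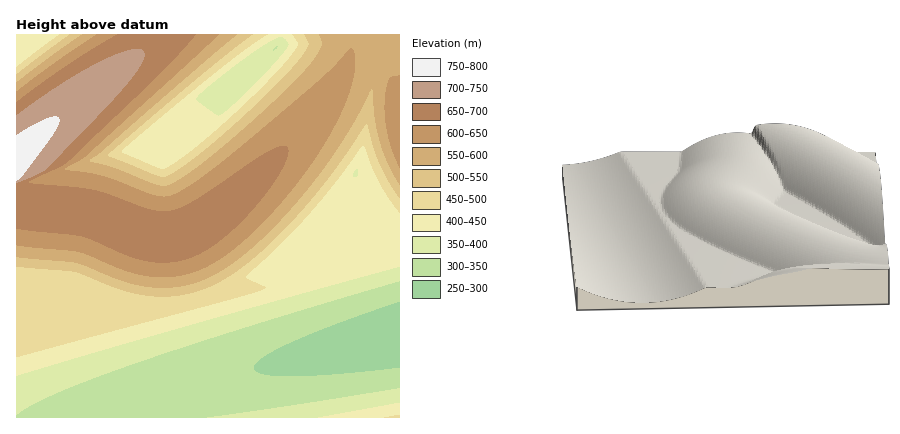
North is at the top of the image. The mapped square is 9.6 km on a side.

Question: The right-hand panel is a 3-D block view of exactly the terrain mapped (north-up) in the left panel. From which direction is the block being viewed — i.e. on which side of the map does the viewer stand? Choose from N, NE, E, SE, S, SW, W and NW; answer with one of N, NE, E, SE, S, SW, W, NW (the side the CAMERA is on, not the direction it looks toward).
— E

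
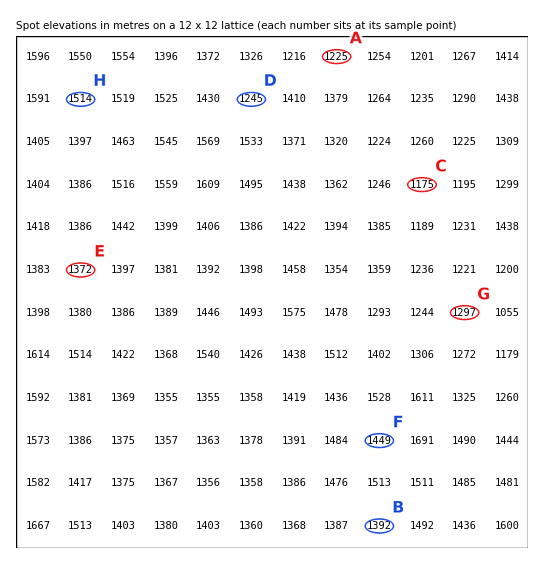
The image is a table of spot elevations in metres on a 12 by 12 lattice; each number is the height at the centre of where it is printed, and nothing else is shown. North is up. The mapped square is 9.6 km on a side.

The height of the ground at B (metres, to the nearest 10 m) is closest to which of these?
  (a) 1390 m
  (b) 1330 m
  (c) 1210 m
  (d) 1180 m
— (a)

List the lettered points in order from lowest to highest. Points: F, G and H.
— G F H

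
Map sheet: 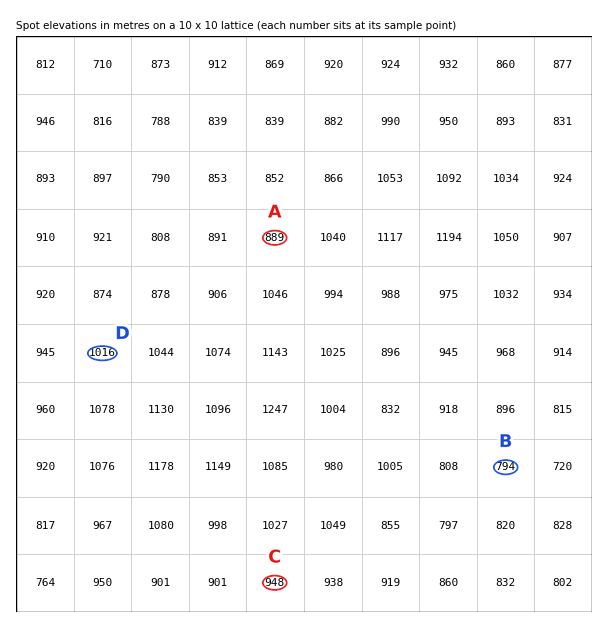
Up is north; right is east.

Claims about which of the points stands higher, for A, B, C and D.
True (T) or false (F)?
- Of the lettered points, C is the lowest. F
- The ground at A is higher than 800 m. T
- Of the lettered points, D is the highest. T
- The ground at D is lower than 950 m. F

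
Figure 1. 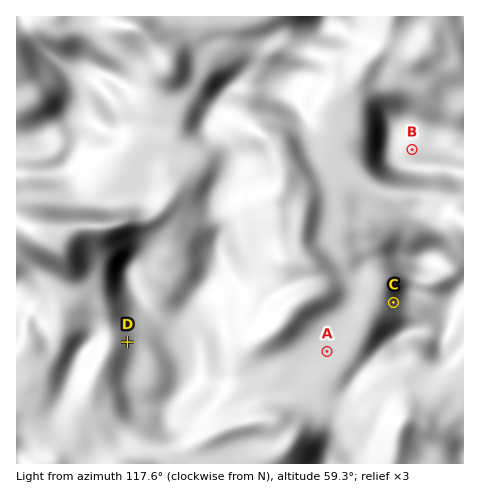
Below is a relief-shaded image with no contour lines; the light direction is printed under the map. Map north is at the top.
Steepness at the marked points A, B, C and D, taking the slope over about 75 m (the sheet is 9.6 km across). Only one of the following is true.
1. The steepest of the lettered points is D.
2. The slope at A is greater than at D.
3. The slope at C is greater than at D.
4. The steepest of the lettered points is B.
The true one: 3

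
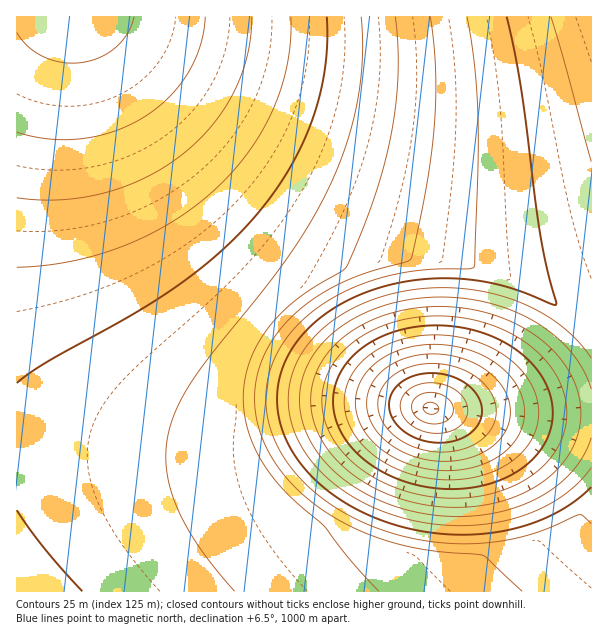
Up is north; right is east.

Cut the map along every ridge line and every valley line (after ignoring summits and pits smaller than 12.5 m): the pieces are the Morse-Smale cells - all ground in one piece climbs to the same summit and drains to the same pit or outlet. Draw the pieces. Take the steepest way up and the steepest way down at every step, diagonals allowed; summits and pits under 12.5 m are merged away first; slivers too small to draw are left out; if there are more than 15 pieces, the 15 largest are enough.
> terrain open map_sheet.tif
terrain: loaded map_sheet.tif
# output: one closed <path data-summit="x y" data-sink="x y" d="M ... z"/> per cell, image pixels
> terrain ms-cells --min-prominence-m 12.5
<path data-summit="74 17" data-sink="431 408" d="M89 16l-73 1 1 427 42 1 76 7 87 2 24-2 36-16 47-16 55-12 32-2 30 4 66 4 80-1 0-77-31-29-27-18-39-18-36-11-43-7-42-12-23-9-51-27-49-35-36-30z"/><path data-summit="74 17" data-sink="591 17" d="M591 16l-501 1 110 110 51 43 37 28 27 16 59 27 42 12 55 11 39 13 45 25 36 34z"/><path data-summit="17 591" data-sink="431 408" d="M416 406l-32 2-45 8-42 14-51 22-79 2-150-10-1 147 575 1 1-178-124-2z"/>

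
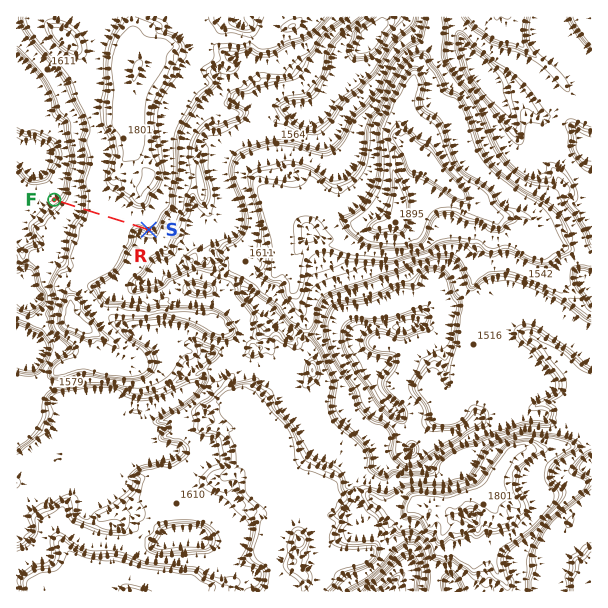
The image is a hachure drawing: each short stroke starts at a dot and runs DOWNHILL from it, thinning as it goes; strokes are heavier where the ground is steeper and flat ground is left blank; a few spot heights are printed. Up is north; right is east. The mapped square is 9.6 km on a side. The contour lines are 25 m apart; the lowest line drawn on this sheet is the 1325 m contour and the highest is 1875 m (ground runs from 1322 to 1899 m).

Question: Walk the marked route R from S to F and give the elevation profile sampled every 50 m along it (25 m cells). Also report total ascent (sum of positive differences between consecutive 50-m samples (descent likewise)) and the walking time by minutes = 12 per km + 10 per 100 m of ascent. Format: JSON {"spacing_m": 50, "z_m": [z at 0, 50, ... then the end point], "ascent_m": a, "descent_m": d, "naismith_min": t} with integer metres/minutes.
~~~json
{"spacing_m": 50, "z_m": [1691, 1693, 1690, 1688, 1693, 1702, 1705, 1706, 1706, 1706, 1707, 1707, 1707, 1708, 1708, 1708, 1708, 1708, 1707, 1706, 1705, 1702, 1684, 1645, 1618, 1612, 1611, 1610, 1609, 1605, 1587, 1558, 1537, 1525, 1525], "ascent_m": 23, "descent_m": 189, "naismith_min": 22}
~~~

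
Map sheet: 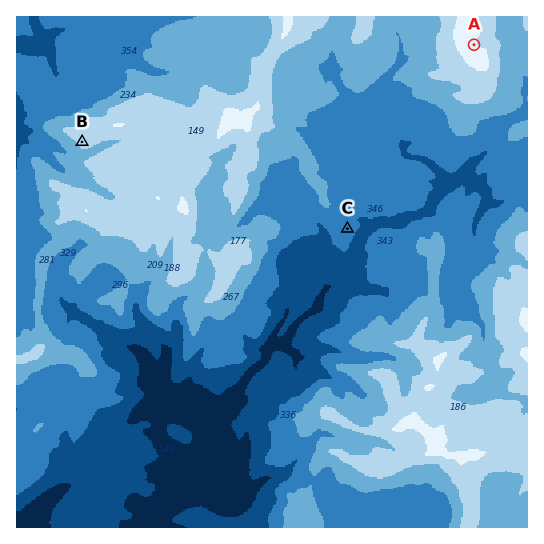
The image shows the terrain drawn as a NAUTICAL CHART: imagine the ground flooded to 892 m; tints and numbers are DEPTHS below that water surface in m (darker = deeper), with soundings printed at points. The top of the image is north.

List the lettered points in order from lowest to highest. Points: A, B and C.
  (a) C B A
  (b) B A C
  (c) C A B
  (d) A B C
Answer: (a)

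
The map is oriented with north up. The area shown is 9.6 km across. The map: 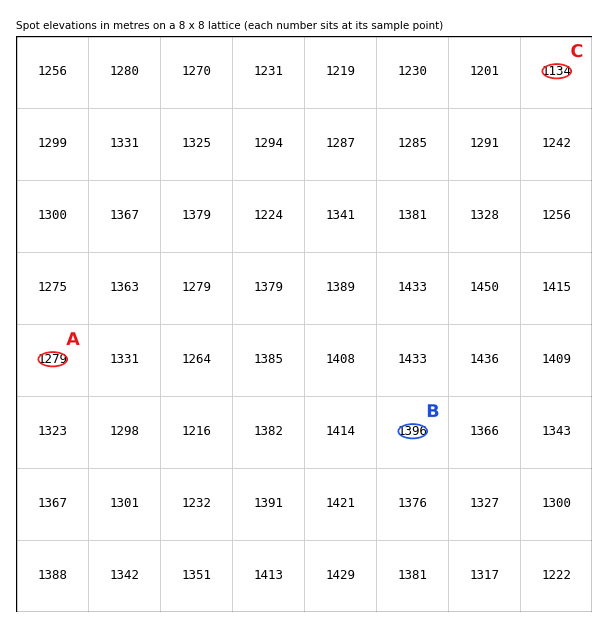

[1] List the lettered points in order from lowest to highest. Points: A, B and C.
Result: C A B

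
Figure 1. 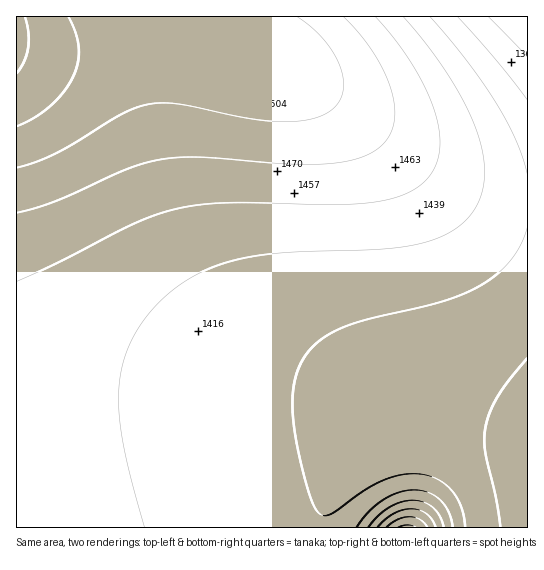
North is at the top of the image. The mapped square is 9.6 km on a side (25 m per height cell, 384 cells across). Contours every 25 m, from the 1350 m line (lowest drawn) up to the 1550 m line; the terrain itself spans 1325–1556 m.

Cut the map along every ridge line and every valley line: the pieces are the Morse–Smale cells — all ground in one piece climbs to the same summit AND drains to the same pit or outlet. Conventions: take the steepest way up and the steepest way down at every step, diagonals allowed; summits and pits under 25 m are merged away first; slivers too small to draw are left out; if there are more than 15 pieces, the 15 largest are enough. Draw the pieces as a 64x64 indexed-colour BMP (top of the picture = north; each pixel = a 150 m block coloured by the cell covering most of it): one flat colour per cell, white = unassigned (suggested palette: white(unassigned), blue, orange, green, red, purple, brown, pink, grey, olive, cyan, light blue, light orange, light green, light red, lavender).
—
<image width="64" height="64" href="data:image/bmp;base64,Qk12CAAAAAAAAHYAAAAoAAAAQAAAAEAAAAABAAQAAAAAAAAIAAATCwAAEwsAABAAAAAAAAAA////ALR3HwAOf/8ALKAsACgn1gC9Z5QAS1aMAMJ34wB/f38AIr28AM++FwDox64AeLv/AIrfmACWmP8A1bDFABEREREREREREREREREREREREREzMzMzMzMzMzMzMzMzERERERERERERERERERERERERETMzMzMzMzMzMzMzMzMREREREREREREREREREREREREREzMzMzMzMzMzMzMzMxERERERERERERERERERERERERETMzMzMzMzMzMzMzMzEREREREREREREREREREREREREREzMzMzMzMzMzMzMzMRERERERERERERERERERERERERETMzMzMzMzMzMzMzMxEREREREREREREREREREREREREREzMzMzMzMzMzMzMzERERERERERERERERERERERERERERMzMzMzMzMzMzMzMRERERERERERERERERERERERERERETMzMzMzMzMzMzMxEREREREREREREREREREREREREREREzMzMzMzMzMzMzEREREREREREREREREREREREREREREREzMzMzMzMzMzMREREREREREREREREREREREREREREREREzMzMzMzMzMxERERERERERERERERERERERERERERERERERMzMxEREREREREREREREREREREREREREREREREREREREREREREREREREREREREREREREREREREREREREREREREREREREREREREREREREREREREREREREREREREREREREREREREREREREREREREREREREREREREREREREREREREREREREREREREREREREREREREREREREREREREREREREREREREREREREREREREREREREREREREREREREREREREREREREREREREREREREREREREREREREREREREREREREREREREREREREREREREREREREREREREREREREREREREREREREREREREREREREREREREREREREREREREREREREREREREREREREREREREREREREREREREREREREREREREREREREREREREREREREREREREREREREREREREREREREREREREREREREREREREREREREREREREREREREREREREREREREREREREREREREREREREREREREREREREREREREREREREREREREREREREREREREREREREREREREREREREREREREREREREREREREREREREREREREREREREREREREREREREREREREREREREREREREREREREREREREREREREREREREREREREREREREREREREREREREREREREREREREREREREREREREREREREREREREREREREREREREREREREREREREREREREREREREREREREREREREREREREREREREREREREREREREREREREREREREREREREREREREREREREREREREREREREREREREREREREREREREREREREREREREREREREREREREREREREREREREREREREREREREREREREREREREREREREREREREREREREREREREREREREREREREREREREREREREREREREREREREREREREREREREREREREREREREREREREREREREREREREREREREREREREREREREREREREREREREREREREREREREREREREREREREREREREREREREREREREREREREREREREREREREREREREREREREREREREREREREREREREREREREREREREREREREREREREREREREREREREREREREREREREREREREREREREREREREREREREREREREREREREREREREiIhEREREREREREREREREREREREREREREREREREREiIiIiERERERERERERERERERERERERERERERERERERIiIiIiIRERERERERERERERERERERERERERERERERESIiIiIiIhERERERERERERERERERERERERERERERERESIiIiIiIiEREREREREREREREREREREREREREREREREiIiIiIiIiIREREREREREREREREREREREREREREREREiIiIiIiIiIhERERERERERERERERERERERERERERERIiIiIiIiIiIiERERERERERERERERERERERERERERERIiIiIiIiIiIiIRERERERERERERERERERERERERERERIiIiIiIiIiIiIhERERERERERERERERERERERERERESIiIiIiIiIiIiIiERERERERERERERERERERERERERESIiIiIiIiIiIiIiIRERERERERERERERERERERERERESIiIiIiIiIiIiIiIhEREREREREREREREREREREREREiIiIiIiIiIiIiIiIiEREREREREREREREREREREREREiIiIiIiIiIiIiIiIiIRERERERERERERERERERERERIiIiIiIiIiIiIiIiIiIhERERERERERERERERERERESIiIiIiIiIiIiIiIiIiIiEREREREREREREREREREREiIiIiIiIiIiIiIiIiIiIiIRERIiIiIiIiIhEREREiIiIiIiIiIiIiIiIiIiIiIiIiIiIiIiIiIiIiIiIiIiIiIiIiIiIiIiIiIiIiIiIiIiIiIiIiIiIiIiIiIiIiIiIiIiIiIiIiIiIiIiIiIiIiIiIiIiIiIiIiIiIiIiIiIiIiIiIiIiIiIiIiIiIiIiIiIiIiIiIiIiIiIiIiIiIiIiIiIiIiIiIiIiIiIiIiIi"/>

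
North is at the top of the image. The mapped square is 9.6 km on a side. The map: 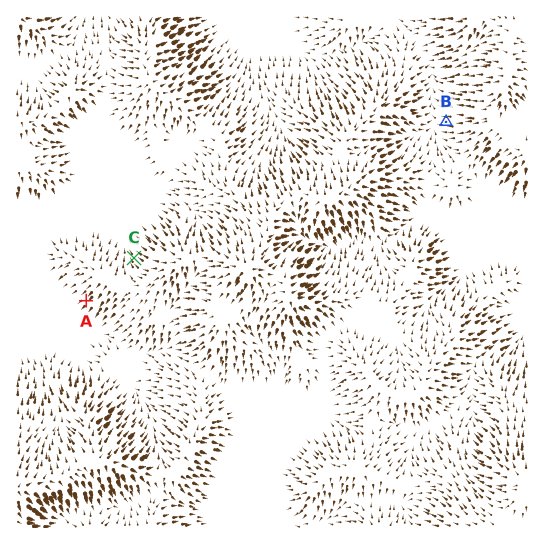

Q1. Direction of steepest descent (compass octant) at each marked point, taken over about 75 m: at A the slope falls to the SW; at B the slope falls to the W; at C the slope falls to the NW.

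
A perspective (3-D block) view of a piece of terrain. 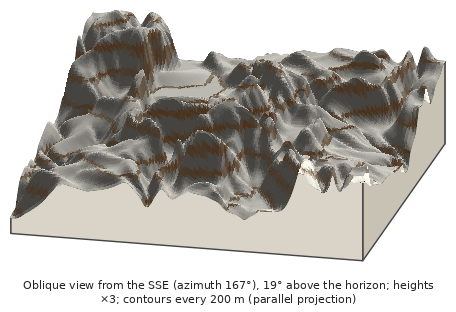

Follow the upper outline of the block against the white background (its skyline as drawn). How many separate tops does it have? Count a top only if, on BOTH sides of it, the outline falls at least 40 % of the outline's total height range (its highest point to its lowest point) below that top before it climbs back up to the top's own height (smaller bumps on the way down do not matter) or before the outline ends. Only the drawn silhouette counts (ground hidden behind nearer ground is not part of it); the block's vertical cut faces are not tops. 0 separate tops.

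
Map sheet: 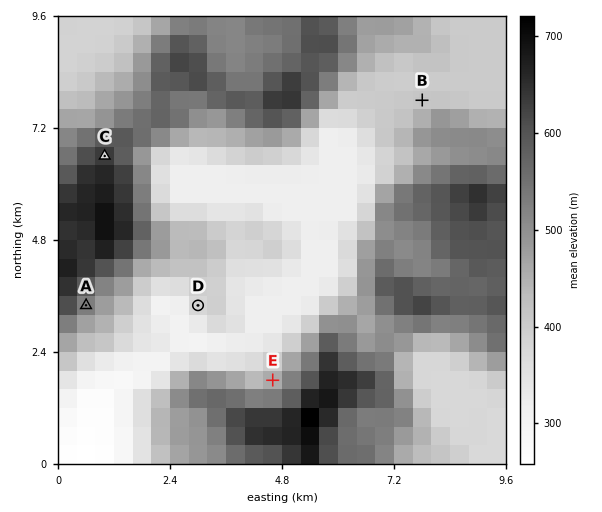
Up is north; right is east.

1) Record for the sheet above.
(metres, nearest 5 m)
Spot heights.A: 525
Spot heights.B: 410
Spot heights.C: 635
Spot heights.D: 380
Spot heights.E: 455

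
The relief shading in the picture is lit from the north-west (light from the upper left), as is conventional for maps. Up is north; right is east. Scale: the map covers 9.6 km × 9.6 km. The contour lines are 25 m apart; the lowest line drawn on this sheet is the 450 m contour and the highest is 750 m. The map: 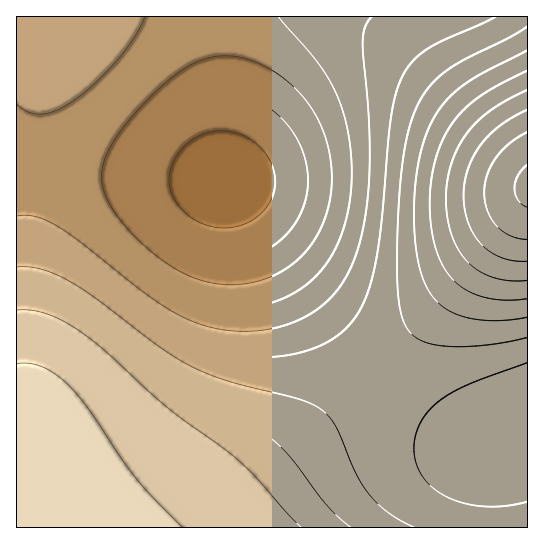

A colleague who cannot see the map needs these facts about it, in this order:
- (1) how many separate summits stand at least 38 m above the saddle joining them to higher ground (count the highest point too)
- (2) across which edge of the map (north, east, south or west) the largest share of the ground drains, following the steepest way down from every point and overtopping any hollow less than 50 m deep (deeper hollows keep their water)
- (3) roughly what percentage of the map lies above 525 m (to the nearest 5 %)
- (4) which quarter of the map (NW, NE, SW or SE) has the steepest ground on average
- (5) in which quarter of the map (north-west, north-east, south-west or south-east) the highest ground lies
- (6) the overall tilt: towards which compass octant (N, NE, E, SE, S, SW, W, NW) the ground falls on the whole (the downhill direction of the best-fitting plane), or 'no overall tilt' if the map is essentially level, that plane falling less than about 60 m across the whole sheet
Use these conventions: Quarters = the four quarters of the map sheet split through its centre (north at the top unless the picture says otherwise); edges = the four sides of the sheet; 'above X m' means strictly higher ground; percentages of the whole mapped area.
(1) There are 3 summits with 38 m or more of prominence.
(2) The largest share of the runoff leaves by the northern edge.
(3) Roughly 75 % of the ground is higher than 525 m.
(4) Slopes are steepest in the north-east quarter.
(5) The highest ground is in the north-east quarter.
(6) On the whole the ground falls towards the north.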